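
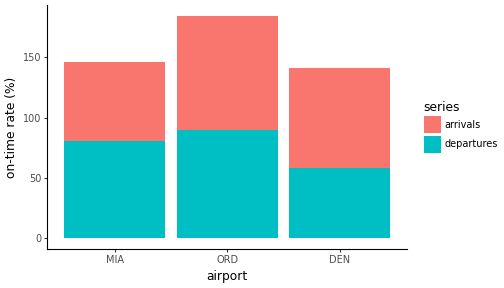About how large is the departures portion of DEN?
≈ 60

departures top ≈ 60, bottom ≈ 0; segment ≈ 60.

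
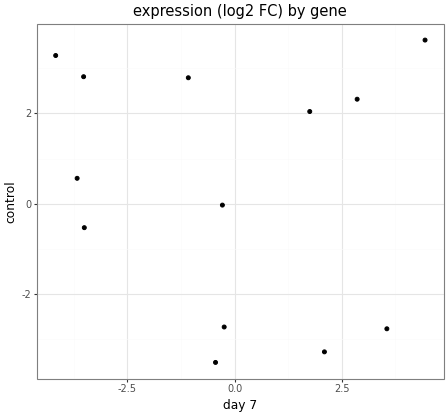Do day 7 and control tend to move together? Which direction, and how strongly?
Points are roughly uncorrelated; weak (|r| ≈ 0.1).

no clear correlation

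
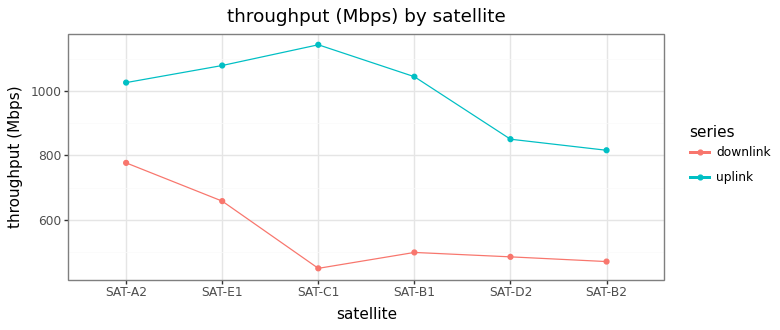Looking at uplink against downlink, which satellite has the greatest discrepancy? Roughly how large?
SAT-C1: uplink ≈ 1100, downlink ≈ 400 → gap ≈ 700. Next-largest (SAT-B1) is only ≈ 500.

SAT-C1, ≈ 700 Mbps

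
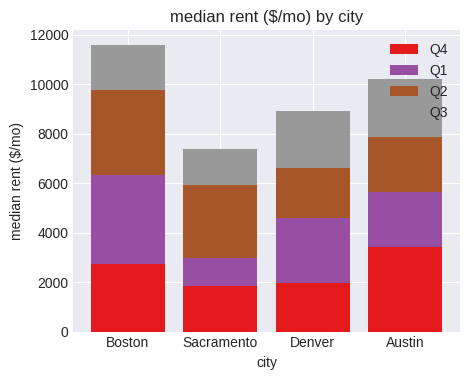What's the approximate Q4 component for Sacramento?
≈ 2000

Q4 top ≈ 2000, bottom ≈ 0; segment ≈ 2000.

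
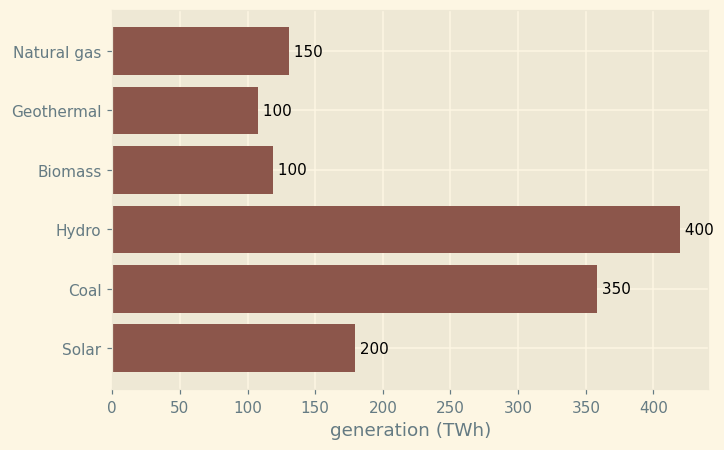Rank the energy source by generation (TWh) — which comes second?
Top 3: Hydro ≈ 400, Coal ≈ 350, Solar ≈ 200.

Coal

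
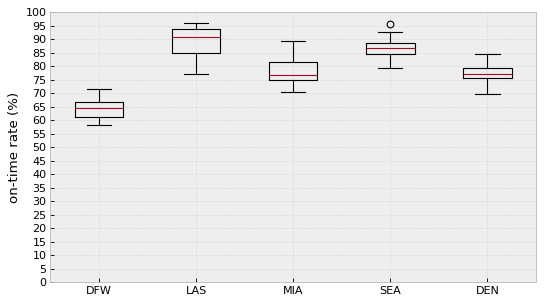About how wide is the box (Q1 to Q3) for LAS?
≈ 10

Q3 ≈ 95, Q1 ≈ 85; IQR ≈ 10.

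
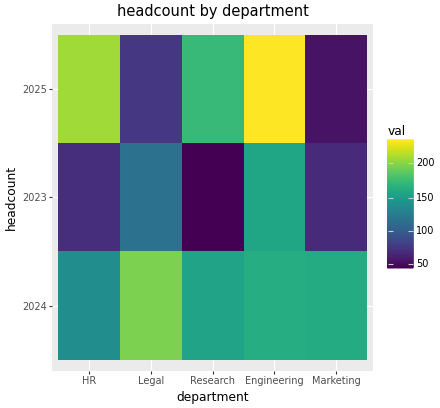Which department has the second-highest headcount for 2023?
Legal

Top 3 for 2023: Engineering ≈ 160, Legal ≈ 120, HR ≈ 80.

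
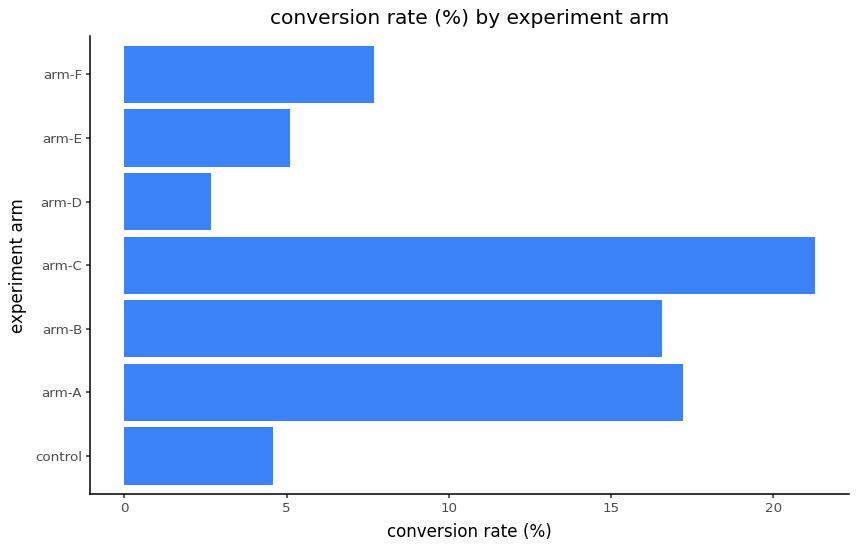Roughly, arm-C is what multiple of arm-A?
arm-C ≈ 22, arm-A ≈ 18; 22/18 ≈ 1.22.

≈ 1.22×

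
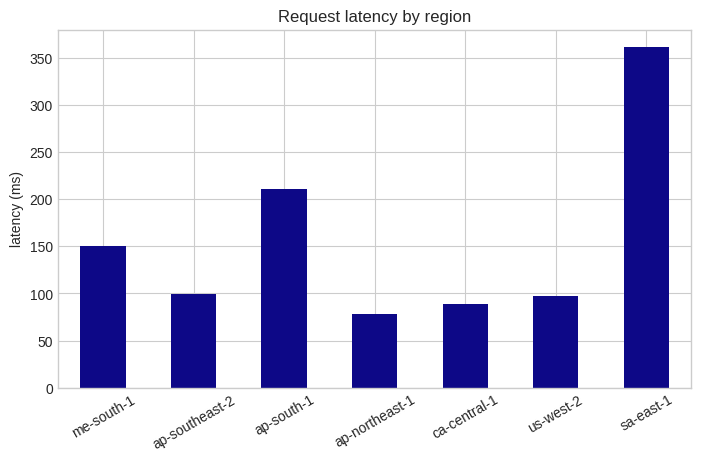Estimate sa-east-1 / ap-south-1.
≈ 1.75×

sa-east-1 ≈ 350, ap-south-1 ≈ 200; 350/200 ≈ 1.75.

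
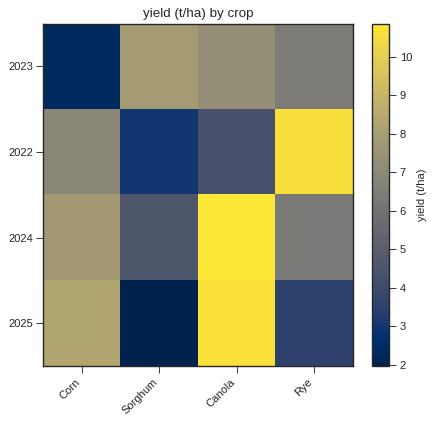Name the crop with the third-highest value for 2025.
Top 4 for 2025: Canola ≈ 11, Corn ≈ 8, Rye ≈ 4, Sorghum ≈ 2.

Rye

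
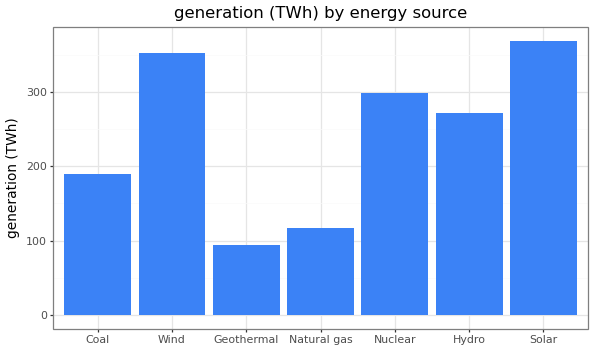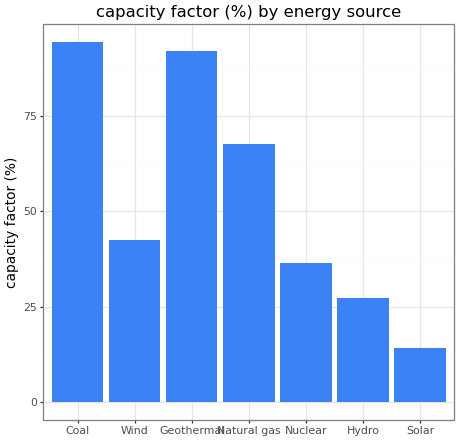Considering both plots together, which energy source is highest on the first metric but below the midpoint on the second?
Solar

Chart 2 median capacity factor (%) ≈ 40; below-median energy sources: Nuclear, Hydro, Solar. Among those, Solar has the highest generation (TWh) (≈ 350).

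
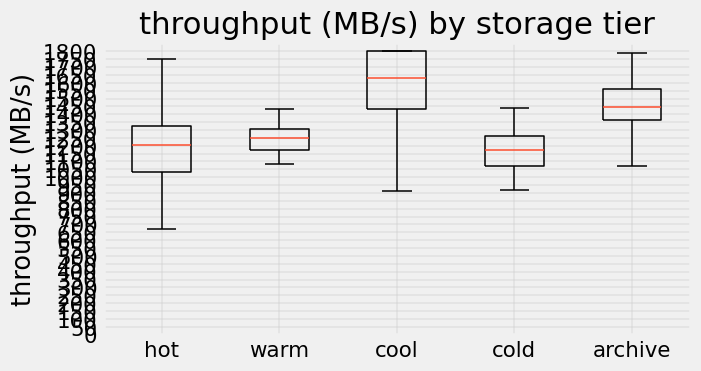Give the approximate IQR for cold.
Q3 ≈ 1250, Q1 ≈ 1050; IQR ≈ 200.

≈ 200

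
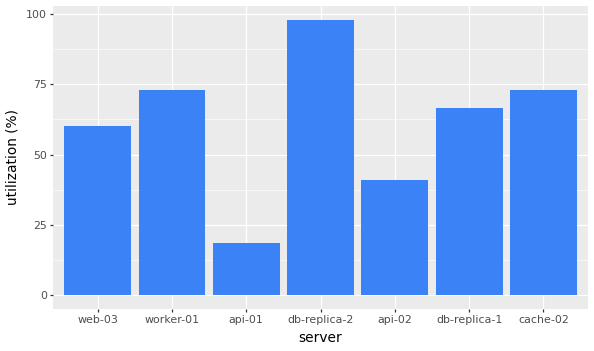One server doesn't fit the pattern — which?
api-01 ≈ 20; the rest sit between ≈ 40 and ≈ 100.

api-01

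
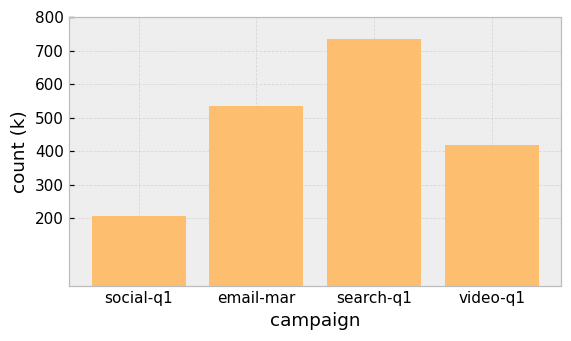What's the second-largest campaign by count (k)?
Top 3: search-q1 ≈ 700, email-mar ≈ 500, video-q1 ≈ 400.

email-mar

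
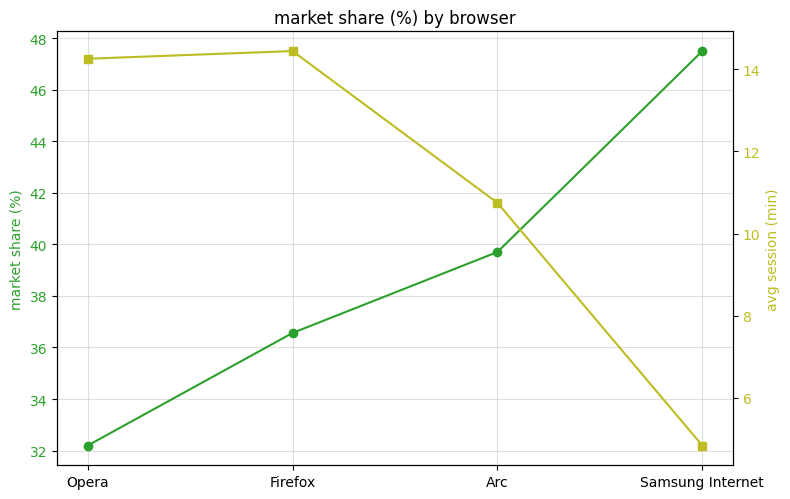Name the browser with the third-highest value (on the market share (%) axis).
Firefox

Top 4 (on the market share (%) axis): Samsung Internet ≈ 48, Arc ≈ 40, Firefox ≈ 36, Opera ≈ 32.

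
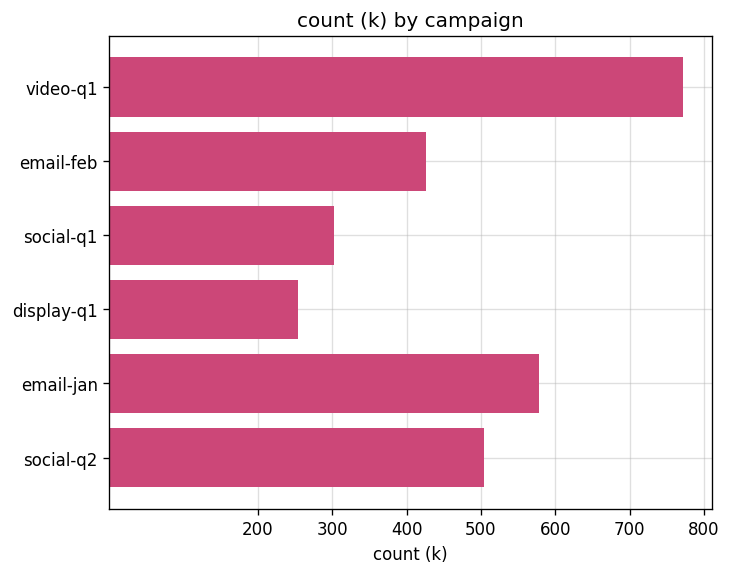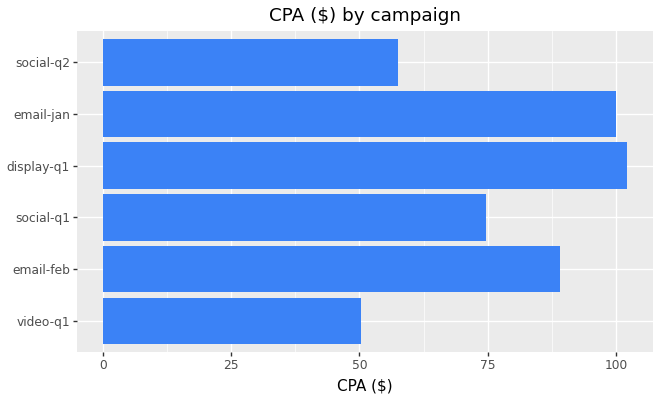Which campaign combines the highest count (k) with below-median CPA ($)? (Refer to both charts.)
Chart 2 median CPA ($) ≈ 80; below-median campaigns: video-q1, social-q1, social-q2. Among those, video-q1 has the highest count (k) (≈ 800).

video-q1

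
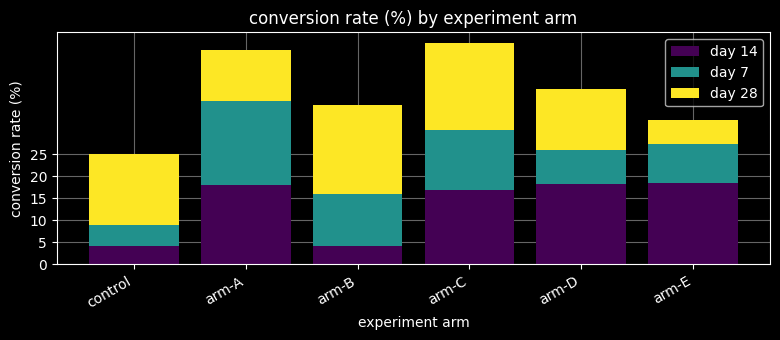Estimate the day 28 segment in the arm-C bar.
day 28 top ≈ 50, bottom ≈ 30; segment ≈ 20.

≈ 20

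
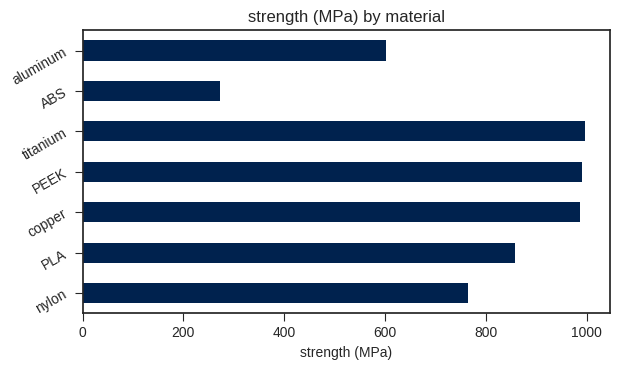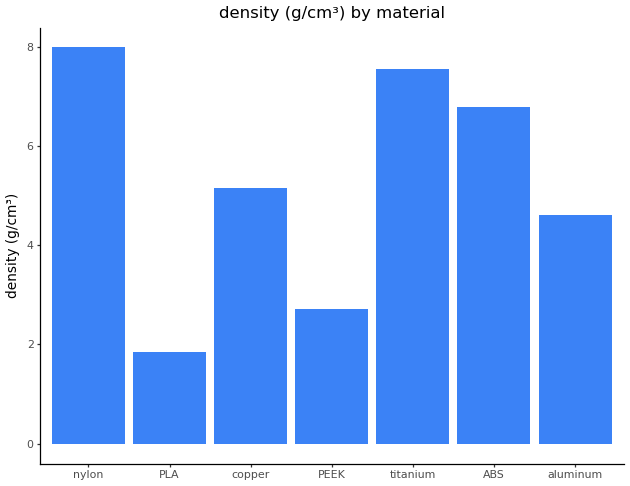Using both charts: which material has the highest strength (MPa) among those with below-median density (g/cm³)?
Chart 2 median density (g/cm³) ≈ 5; below-median materials: PLA, PEEK, aluminum. Among those, PEEK has the highest strength (MPa) (≈ 1000).

PEEK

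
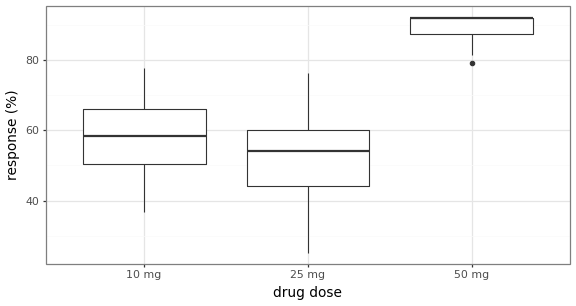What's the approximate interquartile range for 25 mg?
Q3 ≈ 60, Q1 ≈ 45; IQR ≈ 15.

≈ 15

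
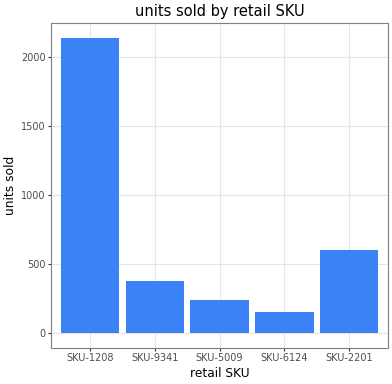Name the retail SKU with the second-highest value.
Top 3: SKU-1208 ≈ 2200, SKU-2201 ≈ 600, SKU-9341 ≈ 400.

SKU-2201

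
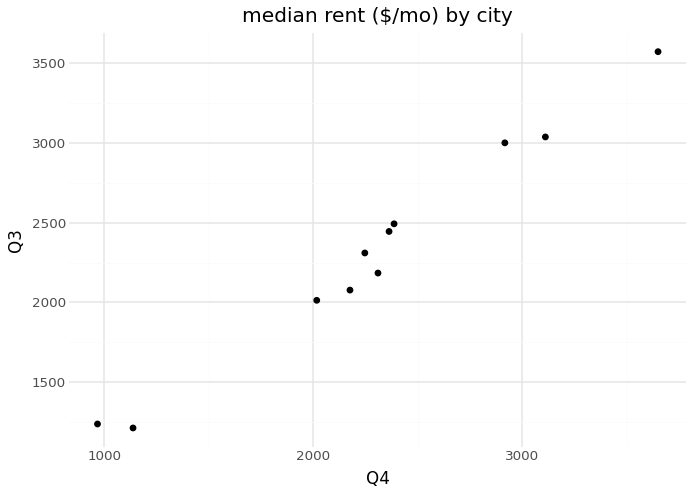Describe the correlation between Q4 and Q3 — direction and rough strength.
positive, strong

Points are positively correlated; strong (|r| ≈ 1.0).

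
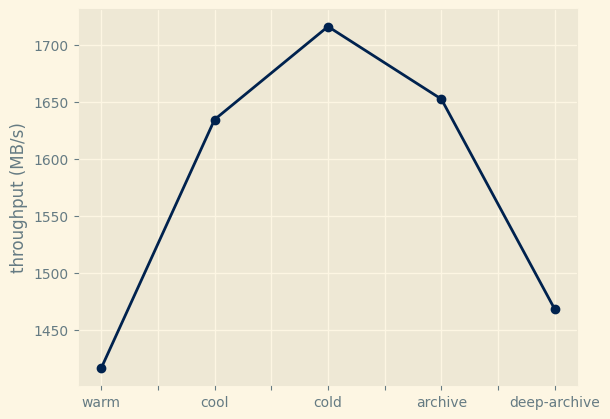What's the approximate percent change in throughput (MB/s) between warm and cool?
warm ≈ 1425, cool ≈ 1625; (1625 − 1425) / 1425 ≈ +14%.

≈ +14%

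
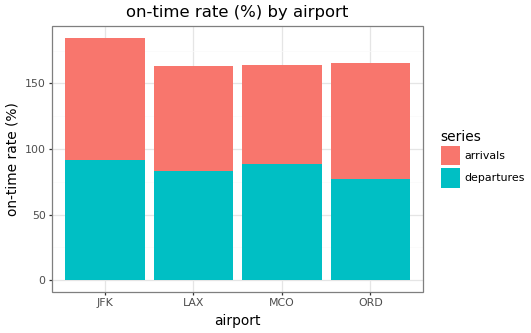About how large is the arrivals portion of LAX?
≈ 80

arrivals top ≈ 160, bottom ≈ 80; segment ≈ 80.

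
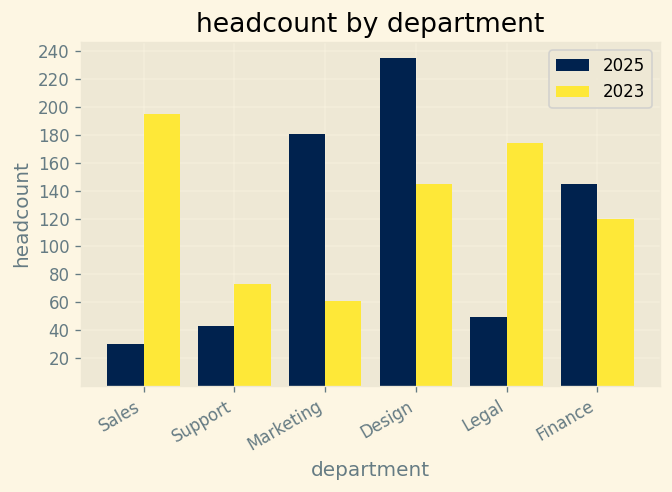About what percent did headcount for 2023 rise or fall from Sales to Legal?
≈ -10%

Sales ≈ 200, Legal ≈ 180; (180 − 200) / 200 ≈ -10%.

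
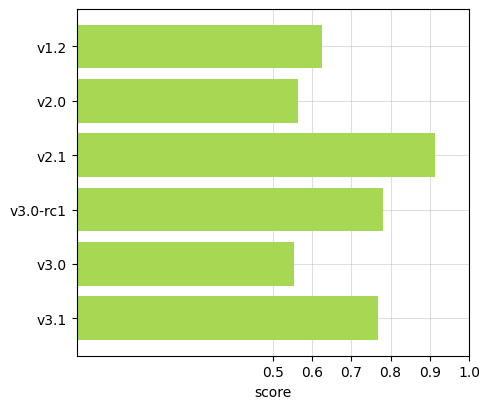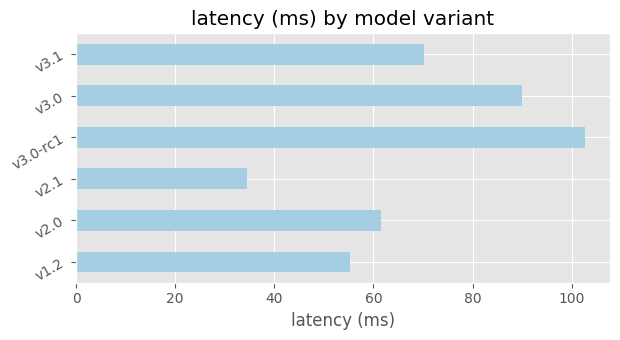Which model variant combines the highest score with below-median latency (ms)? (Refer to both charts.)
Chart 2 median latency (ms) ≈ 70; below-median model variants: v1.2, v2.0, v2.1. Among those, v2.1 has the highest score (≈ 0.9).

v2.1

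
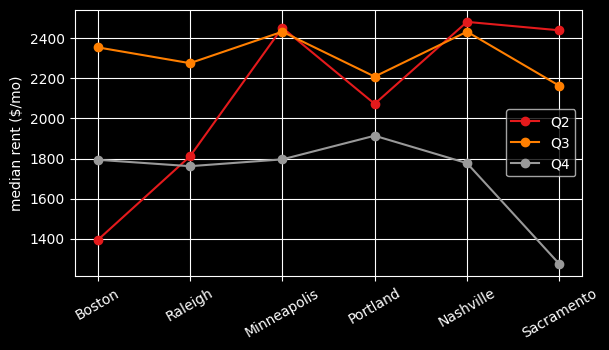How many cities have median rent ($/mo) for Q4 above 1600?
5

Above 1600: Boston, Raleigh, Minneapolis, Portland, Nashville.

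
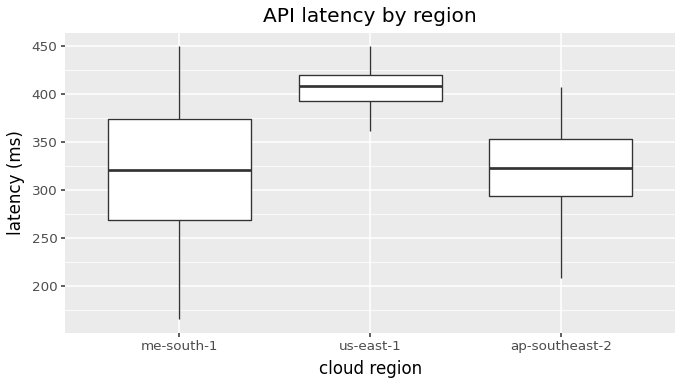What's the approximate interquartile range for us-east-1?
≈ 30

Q3 ≈ 420, Q1 ≈ 390; IQR ≈ 30.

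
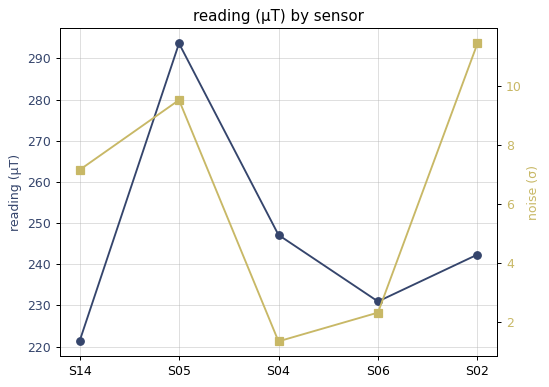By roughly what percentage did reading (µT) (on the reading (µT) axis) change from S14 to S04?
≈ +13.6%

S14 ≈ 220, S04 ≈ 250; (250 − 220) / 220 ≈ +13.6%.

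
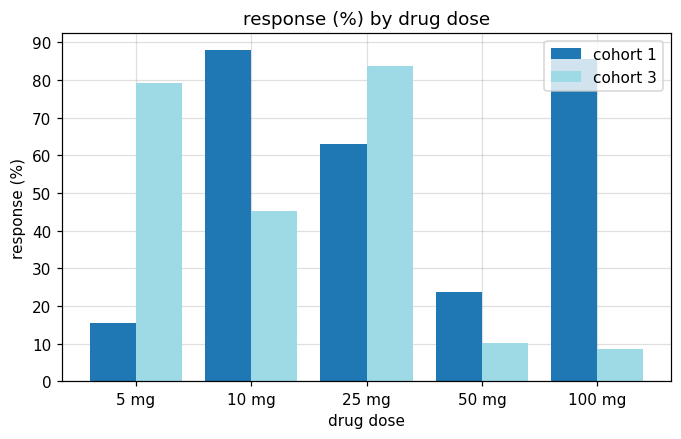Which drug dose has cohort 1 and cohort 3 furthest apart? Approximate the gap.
100 mg, ≈ 80 %

100 mg: cohort 1 ≈ 90, cohort 3 ≈ 10 → gap ≈ 80. Next-largest (5 mg) is only ≈ 60.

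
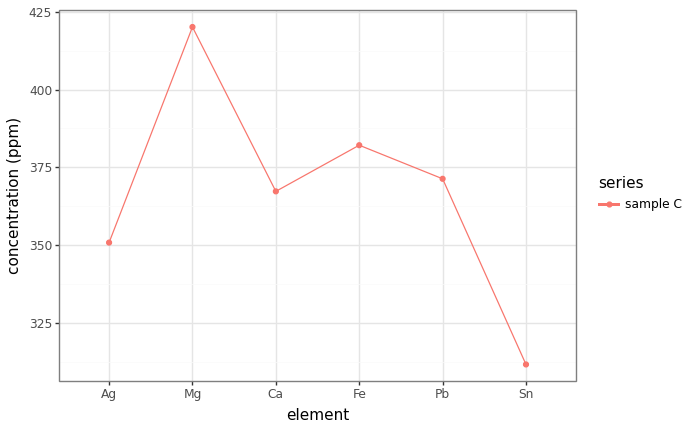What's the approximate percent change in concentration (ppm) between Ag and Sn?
Ag ≈ 350, Sn ≈ 310; (310 − 350) / 350 ≈ -11.4%.

≈ -11.4%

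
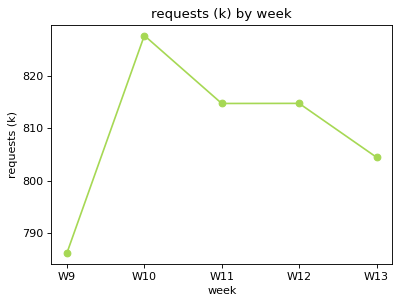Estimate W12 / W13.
≈ 1.01×

W12 ≈ 815, W13 ≈ 805; 815/805 ≈ 1.01.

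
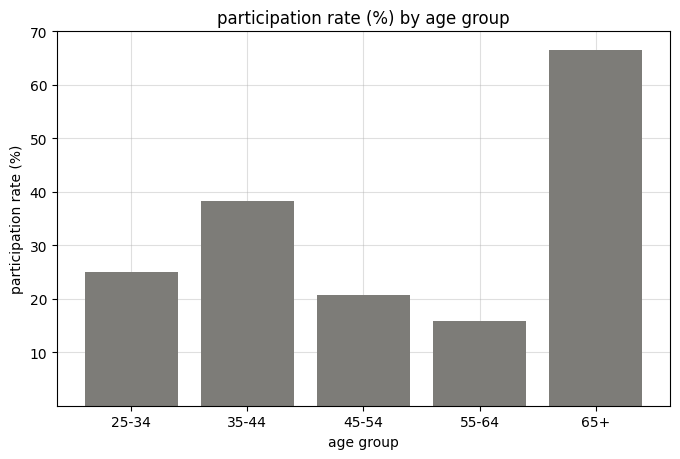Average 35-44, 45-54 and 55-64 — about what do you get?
(40 + 20 + 20) / 3 ≈ 27.

≈ 27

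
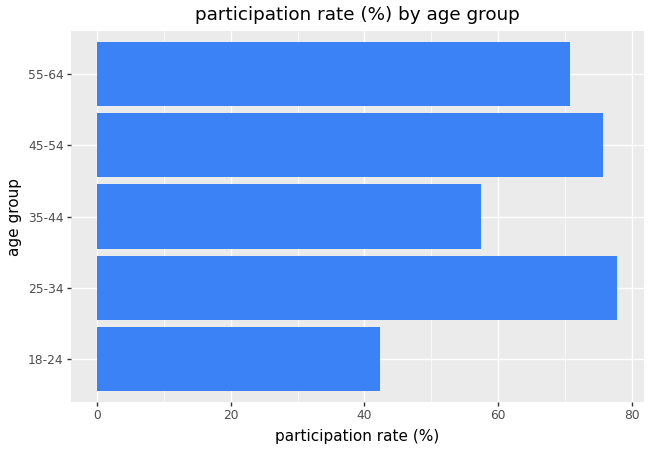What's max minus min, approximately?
Max 25-34 ≈ 80, min 18-24 ≈ 40; range ≈ 40.

≈ 40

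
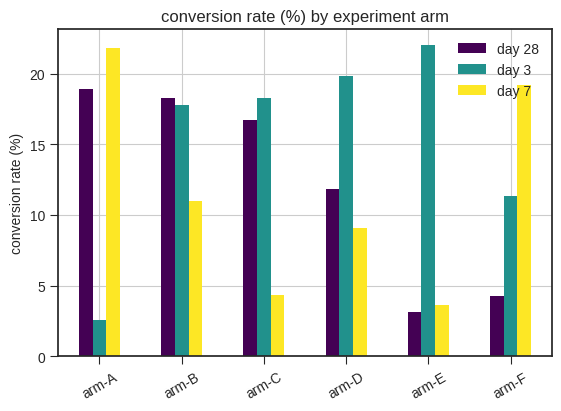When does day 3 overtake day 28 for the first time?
arm-B: day 3 ≈ 18 vs day 28 ≈ 18 (not yet); arm-C: day 3 ≈ 18 vs day 28 ≈ 16 (first crossover).

arm-C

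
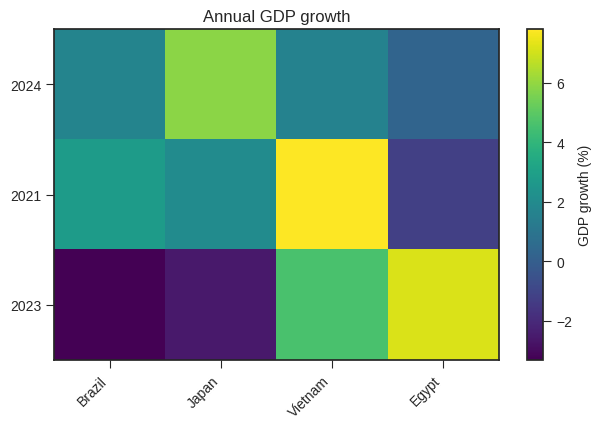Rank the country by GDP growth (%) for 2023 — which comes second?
Top 3 for 2023: Egypt ≈ 7, Vietnam ≈ 5, Japan ≈ -3.

Vietnam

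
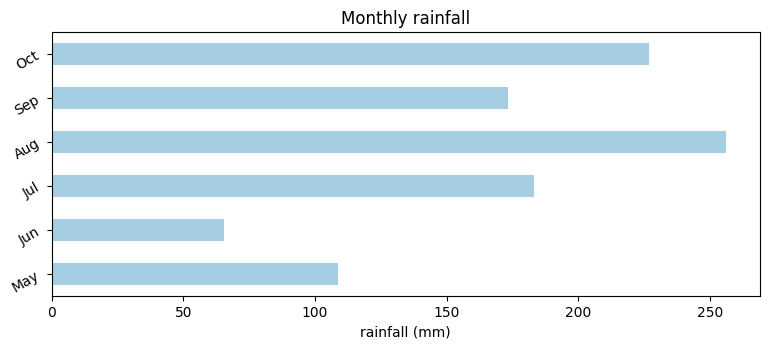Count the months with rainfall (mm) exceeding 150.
4

Above 150: Jul, Aug, Sep, Oct.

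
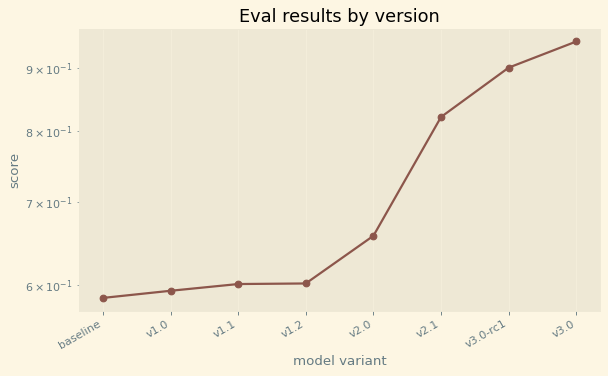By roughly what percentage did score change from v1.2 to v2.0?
≈ +8.3%

v1.2 ≈ 0.60, v2.0 ≈ 0.65; (0.65 − 0.60) / 0.60 ≈ +8.3%.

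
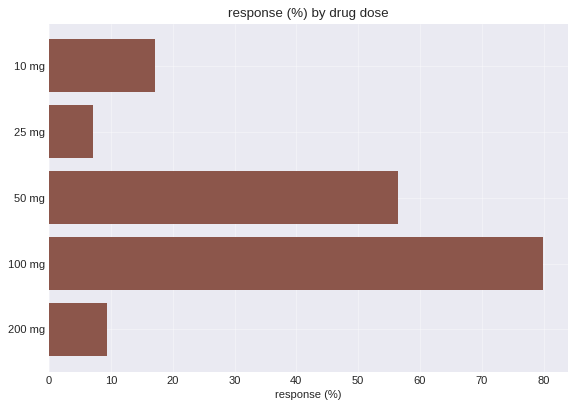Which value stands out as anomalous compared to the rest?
100 mg ≈ 80; the rest sit between ≈ 10 and ≈ 60.

100 mg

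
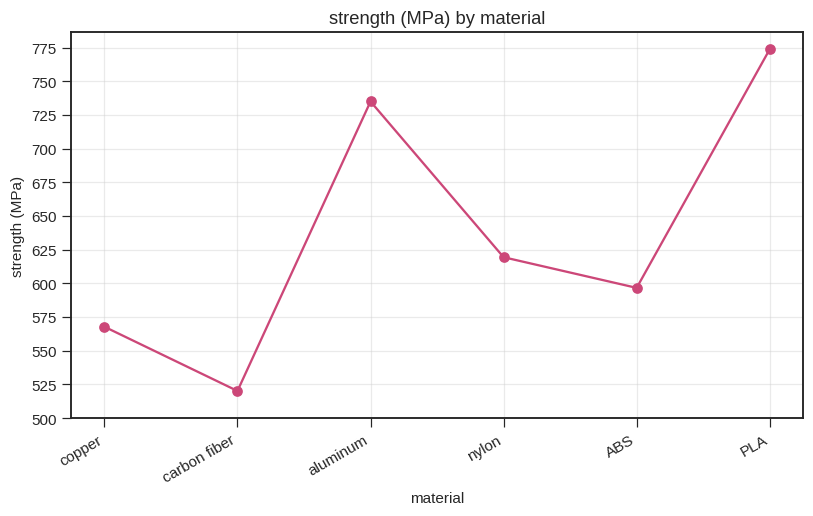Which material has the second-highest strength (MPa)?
Top 3: PLA ≈ 775, aluminum ≈ 725, nylon ≈ 625.

aluminum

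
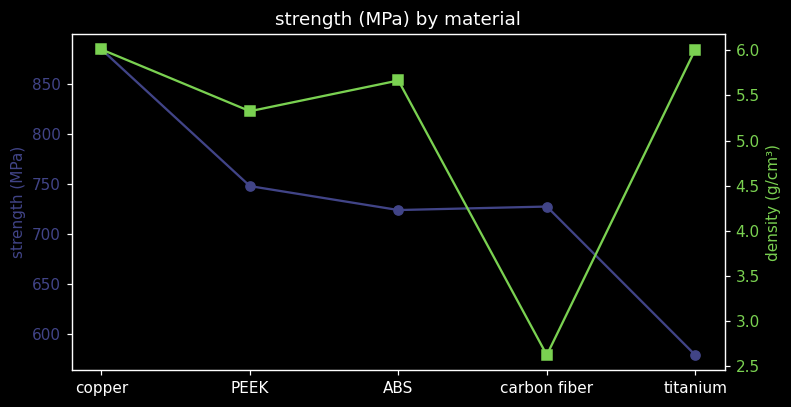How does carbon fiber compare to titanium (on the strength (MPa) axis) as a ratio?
carbon fiber ≈ 750, titanium ≈ 600; 750/600 ≈ 1.25.

≈ 1.25×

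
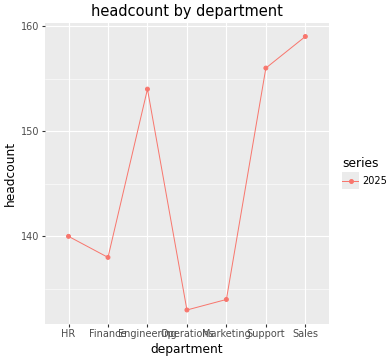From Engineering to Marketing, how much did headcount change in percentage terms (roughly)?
≈ -12.9%

Engineering ≈ 155, Marketing ≈ 135; (135 − 155) / 155 ≈ -12.9%.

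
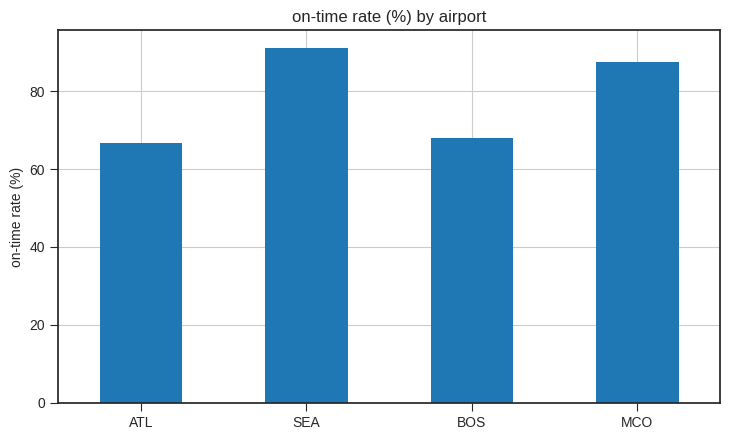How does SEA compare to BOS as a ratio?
SEA ≈ 90, BOS ≈ 70; 90/70 ≈ 1.29.

≈ 1.29×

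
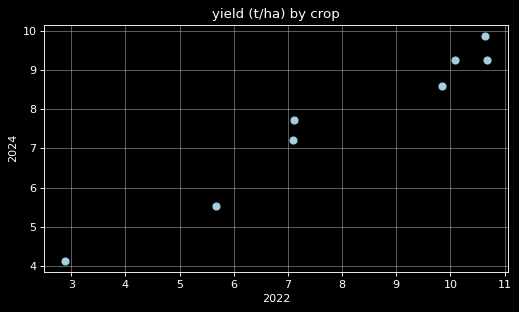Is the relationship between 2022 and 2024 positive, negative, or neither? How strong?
positive, strong

Points are positively correlated; strong (|r| ≈ 1.0).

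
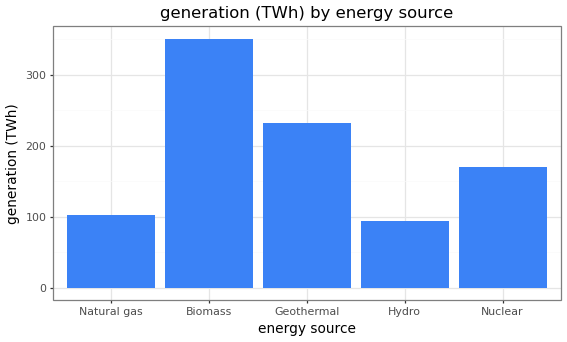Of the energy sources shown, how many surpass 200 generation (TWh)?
2

Above 200: Biomass, Geothermal.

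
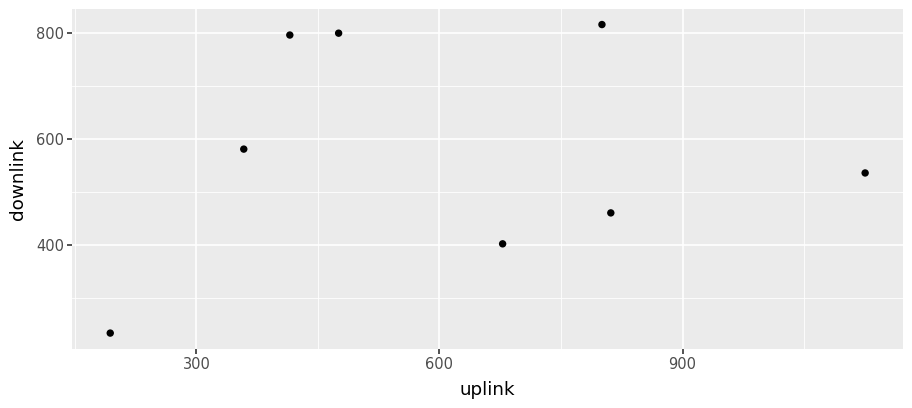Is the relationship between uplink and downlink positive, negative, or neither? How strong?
Points are roughly uncorrelated; weak (|r| ≈ 0.1).

no clear correlation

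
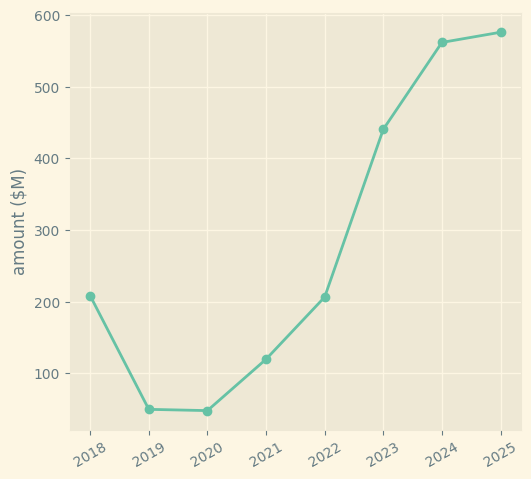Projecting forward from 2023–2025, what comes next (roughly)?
Last three: 450, 550, 600 → slope ≈ 75/step → next ≈ 675.

≈ 675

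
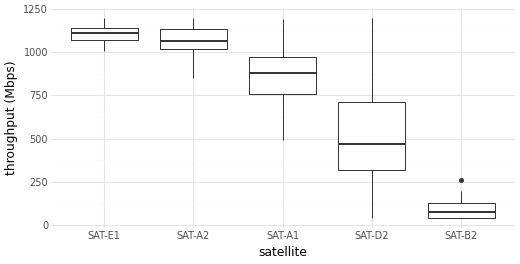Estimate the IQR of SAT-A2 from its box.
Q3 ≈ 1100, Q1 ≈ 1000; IQR ≈ 100.

≈ 100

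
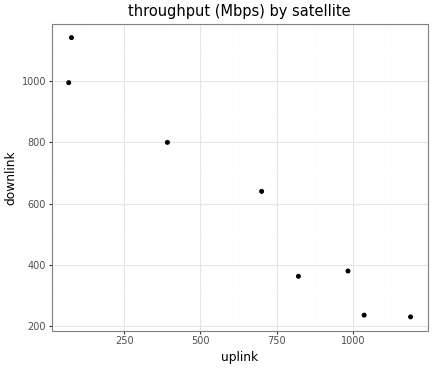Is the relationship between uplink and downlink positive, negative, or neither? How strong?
negative, strong

Points are negatively correlated; strong (|r| ≈ 1.0).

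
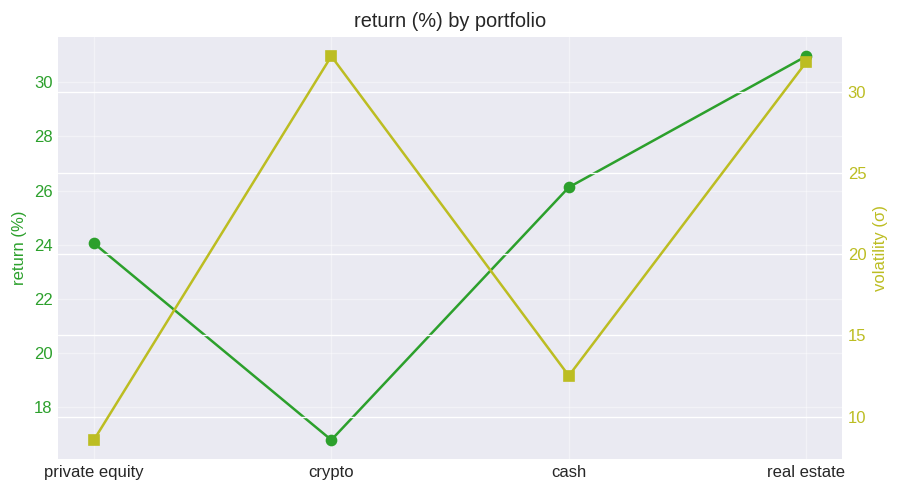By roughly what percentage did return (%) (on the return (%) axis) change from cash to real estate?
cash ≈ 26, real estate ≈ 30; (30 − 26) / 26 ≈ +15.4%.

≈ +15.4%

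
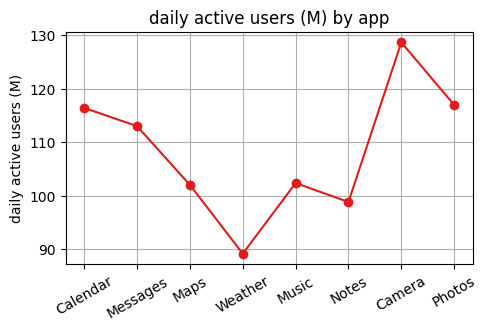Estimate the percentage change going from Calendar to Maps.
≈ -13%

Calendar ≈ 115, Maps ≈ 100; (100 − 115) / 115 ≈ -13%.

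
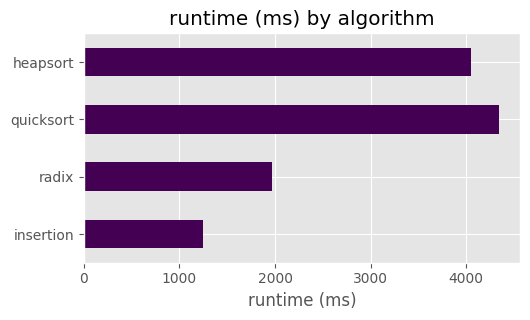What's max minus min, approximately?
Max quicksort ≈ 4500, min insertion ≈ 1500; range ≈ 3000.

≈ 3000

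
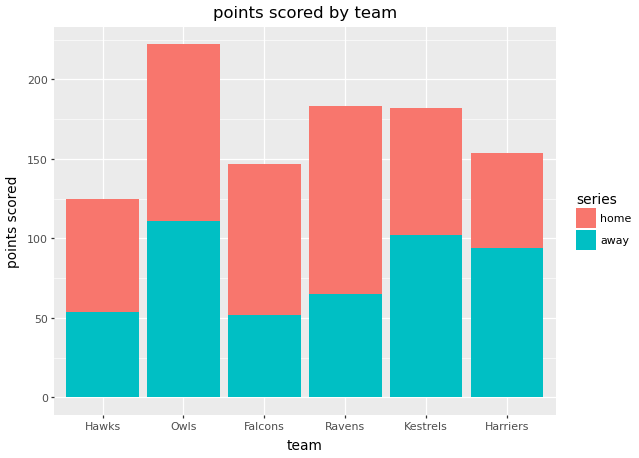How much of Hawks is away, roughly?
away top ≈ 60, bottom ≈ 0; segment ≈ 60.

≈ 60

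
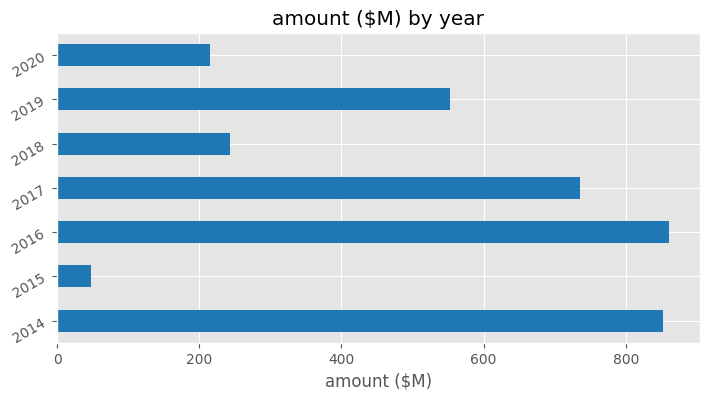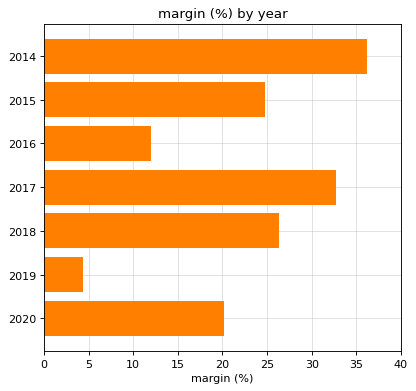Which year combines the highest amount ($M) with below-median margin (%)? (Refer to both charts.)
2016

Chart 2 median margin (%) ≈ 25; below-median years: 2016, 2019, 2020. Among those, 2016 has the highest amount ($M) (≈ 900).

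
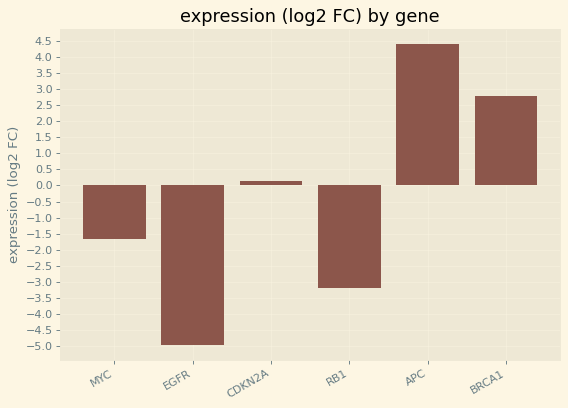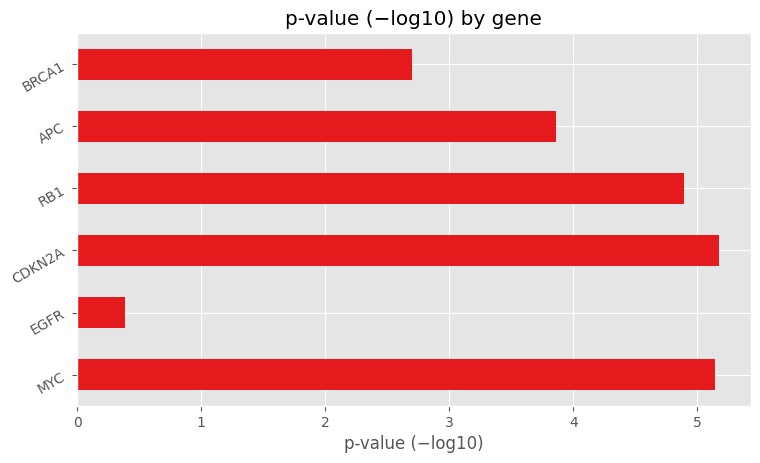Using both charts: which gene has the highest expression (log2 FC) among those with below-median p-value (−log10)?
APC

Chart 2 median p-value (−log10) ≈ 4.5; below-median genes: EGFR, APC, BRCA1. Among those, APC has the highest expression (log2 FC) (≈ 4.5).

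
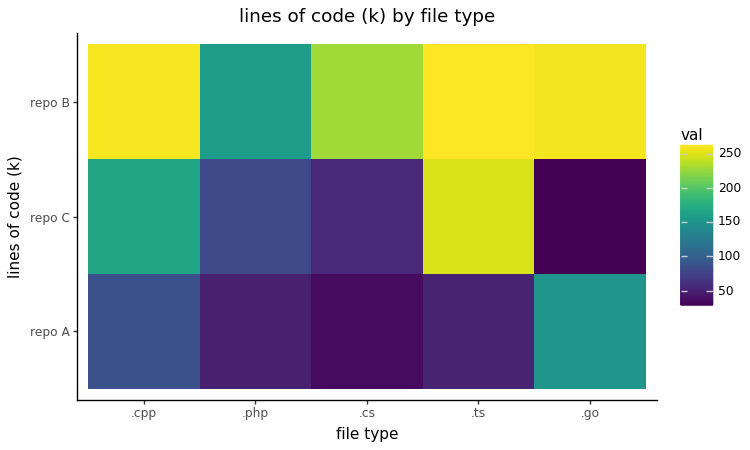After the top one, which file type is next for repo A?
.cpp

Top 3 for repo A: .go ≈ 140, .cpp ≈ 80, .ts ≈ 60.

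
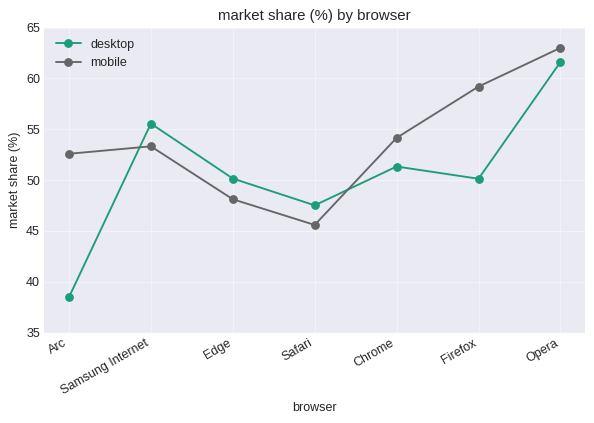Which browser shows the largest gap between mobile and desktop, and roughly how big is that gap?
Arc, ≈ 15 %

Arc: mobile ≈ 55, desktop ≈ 40 → gap ≈ 15. Next-largest (Firefox) is only ≈ 10.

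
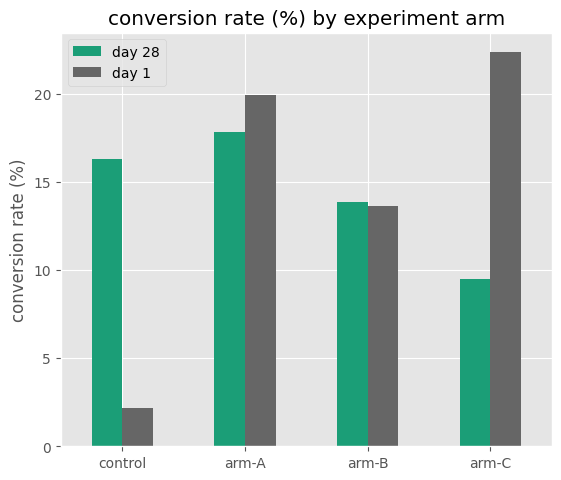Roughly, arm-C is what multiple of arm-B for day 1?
≈ 1.57×

arm-C ≈ 22, arm-B ≈ 14; 22/14 ≈ 1.57.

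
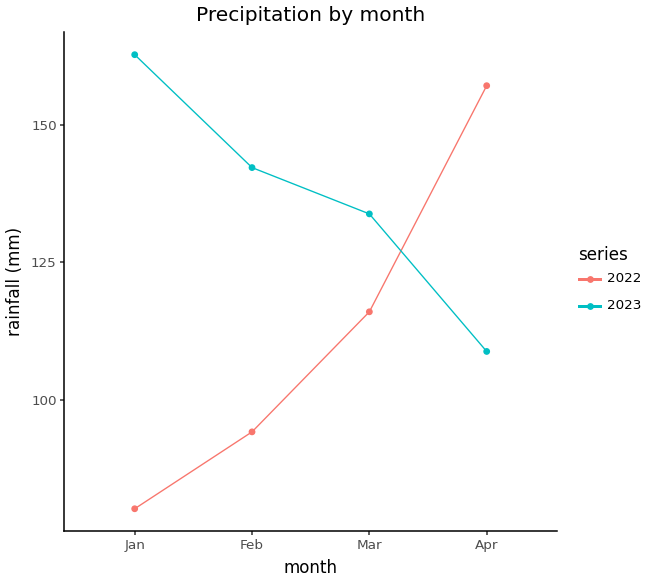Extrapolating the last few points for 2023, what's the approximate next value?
Last three: 140, 130, 110 → slope ≈ -15/step → next ≈ 95.

≈ 95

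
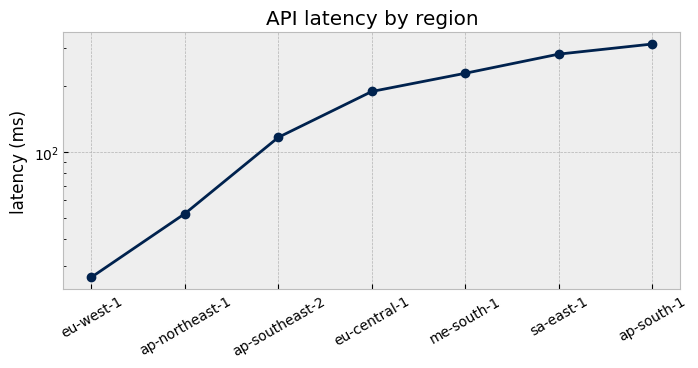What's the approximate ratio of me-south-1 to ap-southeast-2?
me-south-1 ≈ 225, ap-southeast-2 ≈ 125; 225/125 ≈ 1.8.

≈ 1.8×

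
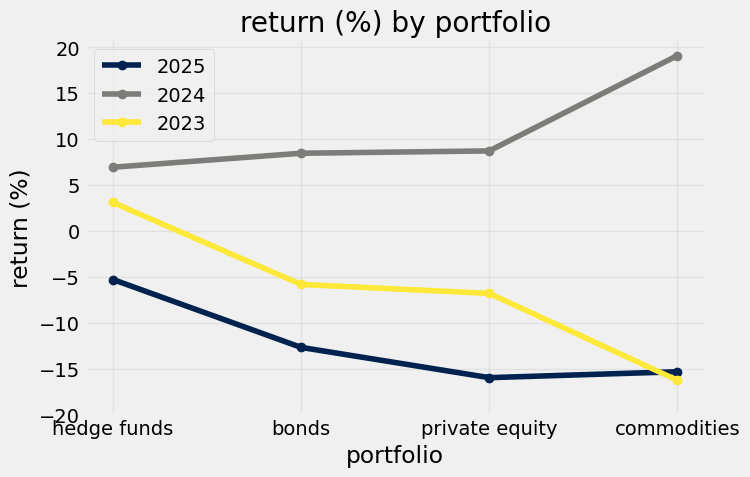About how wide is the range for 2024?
Max commodities ≈ 20, min hedge funds ≈ 5; range ≈ 15.

≈ 15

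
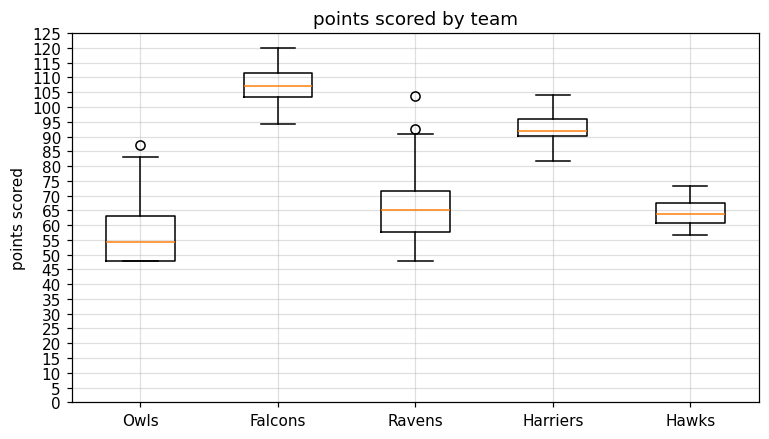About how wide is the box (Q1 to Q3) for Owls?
≈ 15

Q3 ≈ 65, Q1 ≈ 50; IQR ≈ 15.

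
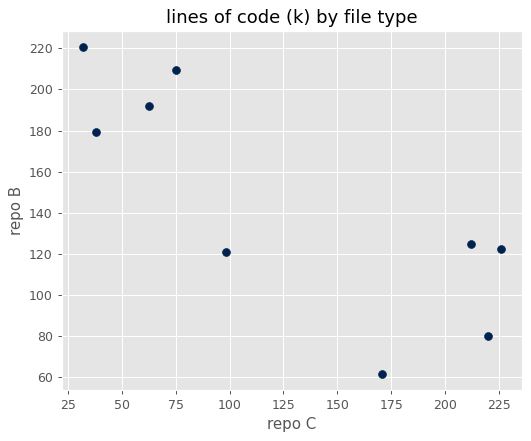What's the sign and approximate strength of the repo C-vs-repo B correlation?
Points are negatively correlated; strong (|r| ≈ 0.8).

negative, strong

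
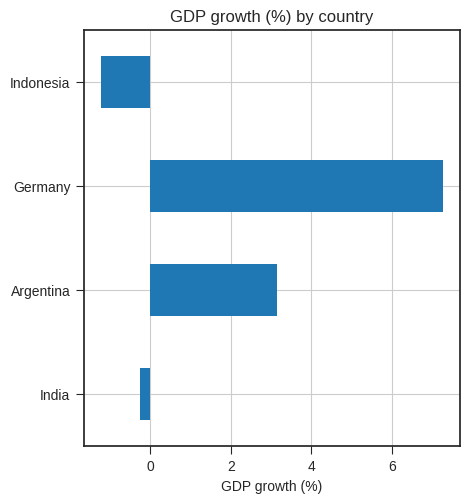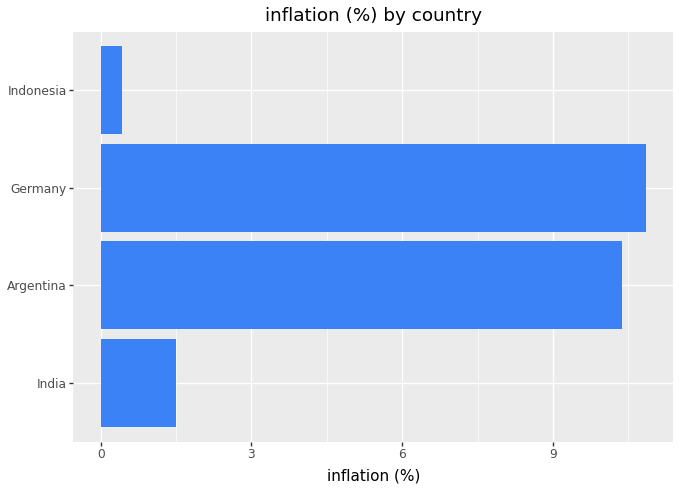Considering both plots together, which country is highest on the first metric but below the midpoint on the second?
Chart 2 median inflation (%) ≈ 6; below-median countries: India, Indonesia. Among those, India has the highest GDP growth (%) (≈ 0).

India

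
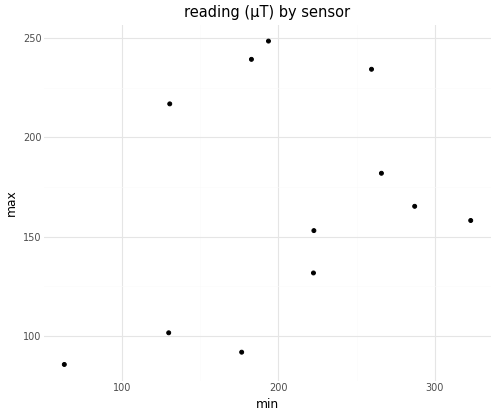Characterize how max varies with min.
positive, weak

Points are positively correlated; weak (|r| ≈ 0.3).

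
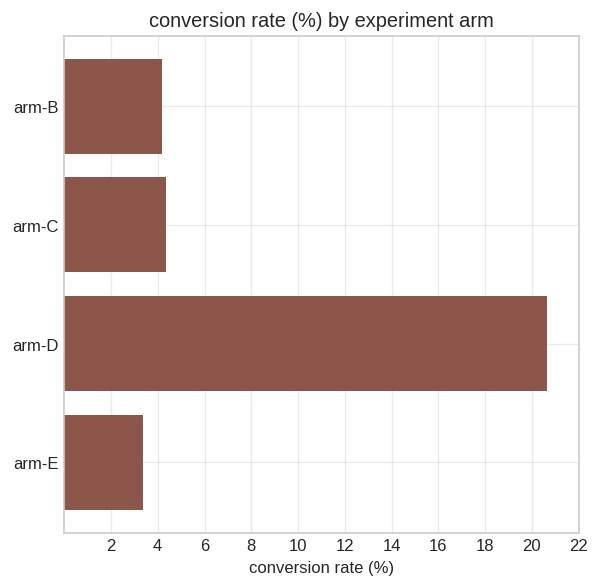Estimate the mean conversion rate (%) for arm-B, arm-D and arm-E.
≈ 9

(4 + 20 + 4) / 3 ≈ 9.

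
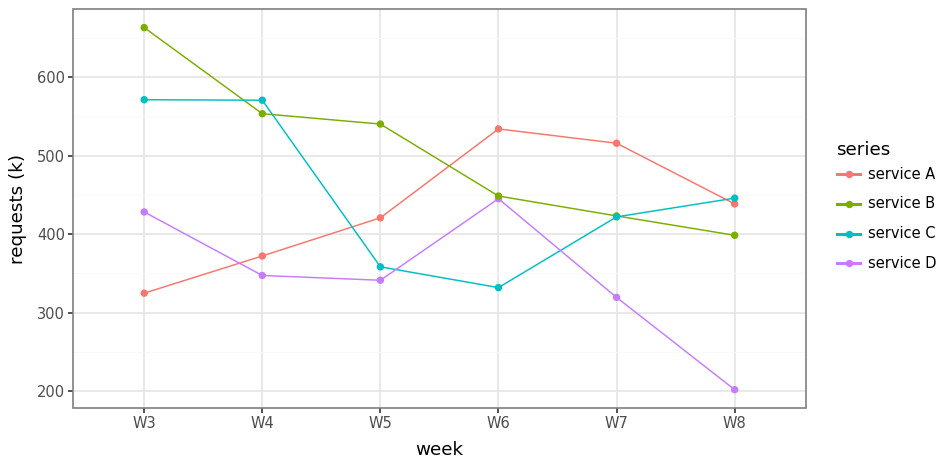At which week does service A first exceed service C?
W5

W4: service A ≈ 350 vs service C ≈ 550 (not yet); W5: service A ≈ 400 vs service C ≈ 350 (first crossover).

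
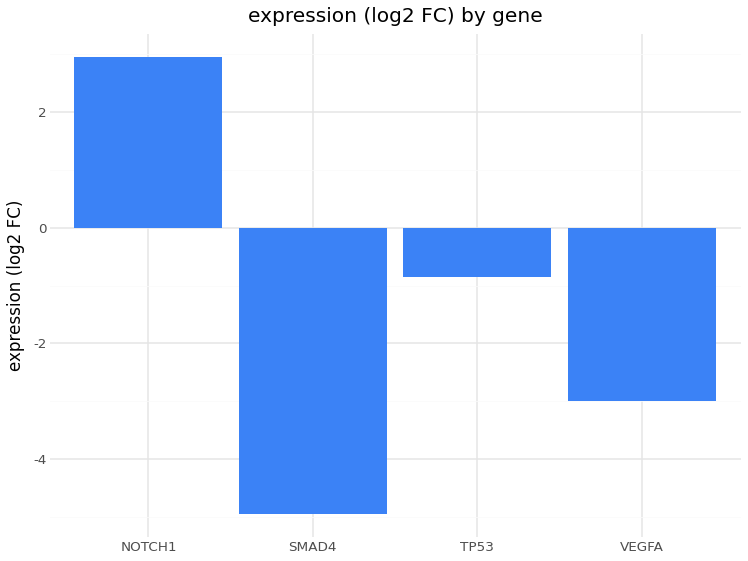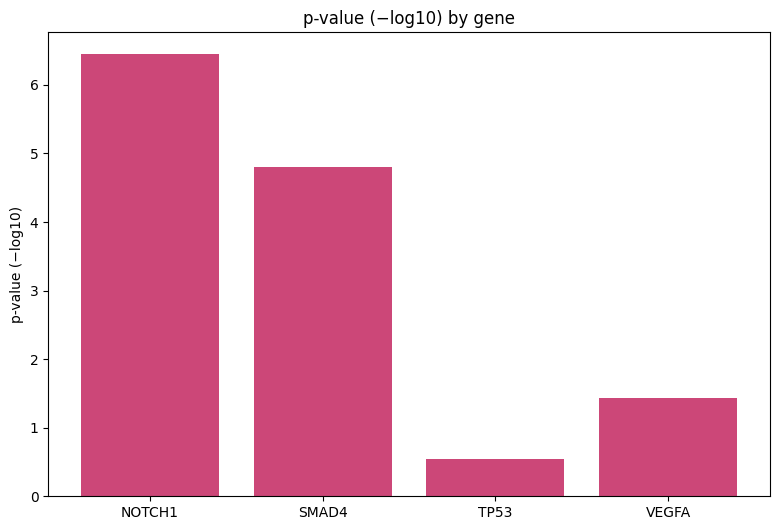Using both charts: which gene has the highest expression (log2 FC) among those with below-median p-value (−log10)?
Chart 2 median p-value (−log10) ≈ 3; below-median genes: TP53, VEGFA. Among those, TP53 has the highest expression (log2 FC) (≈ -1).

TP53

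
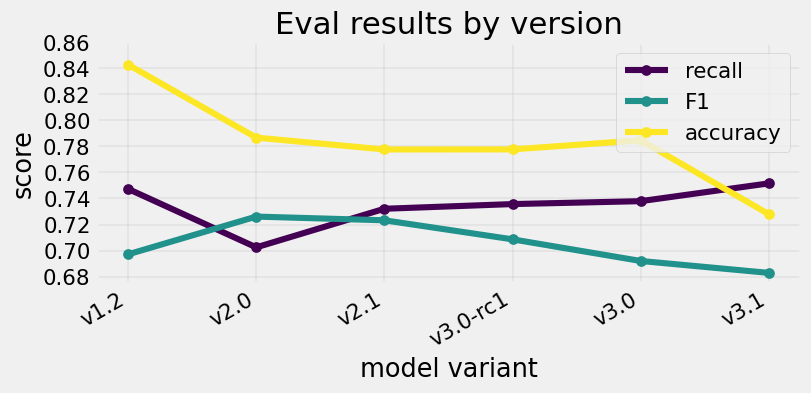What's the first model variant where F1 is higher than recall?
v1.2: F1 ≈ 0.70 vs recall ≈ 0.74 (not yet); v2.0: F1 ≈ 0.72 vs recall ≈ 0.70 (first crossover).

v2.0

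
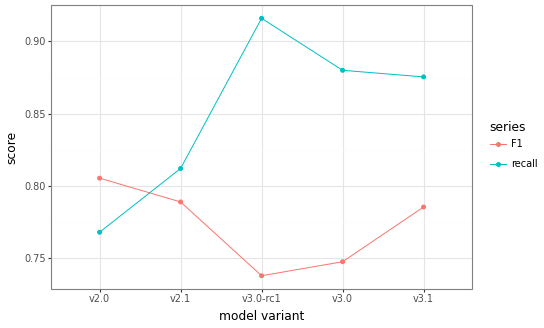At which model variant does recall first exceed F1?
v2.1

v2.0: recall ≈ 0.76 vs F1 ≈ 0.80 (not yet); v2.1: recall ≈ 0.82 vs F1 ≈ 0.78 (first crossover).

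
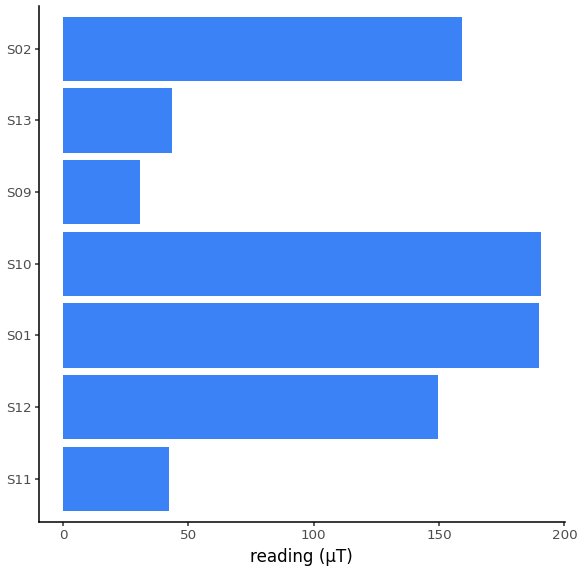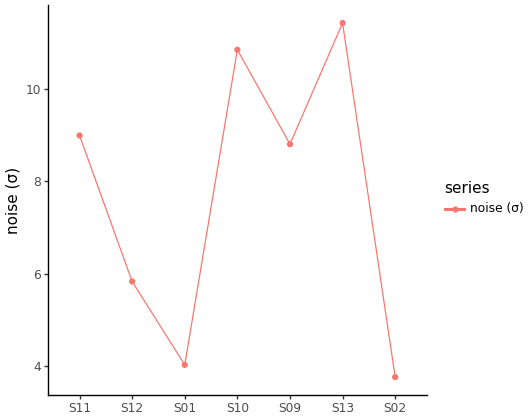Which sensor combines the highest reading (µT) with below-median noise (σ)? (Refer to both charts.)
S01

Chart 2 median noise (σ) ≈ 8; below-median sensors: S12, S01, S02. Among those, S01 has the highest reading (µT) (≈ 200).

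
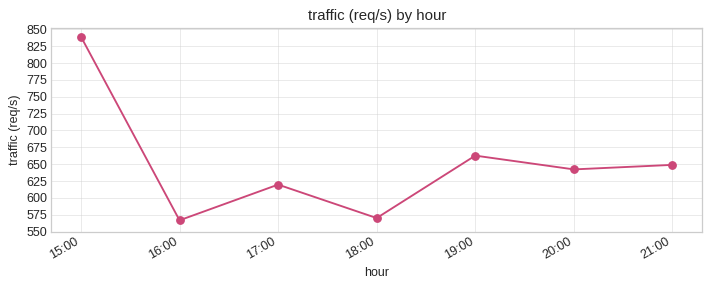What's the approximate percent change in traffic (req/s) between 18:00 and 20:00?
18:00 ≈ 575, 20:00 ≈ 650; (650 − 575) / 575 ≈ +13%.

≈ +13%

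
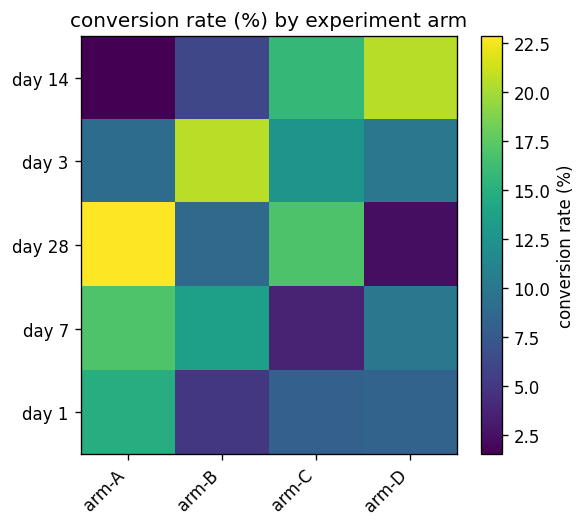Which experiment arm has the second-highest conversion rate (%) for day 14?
arm-C

Top 3 for day 14: arm-D ≈ 20, arm-C ≈ 16, arm-B ≈ 6.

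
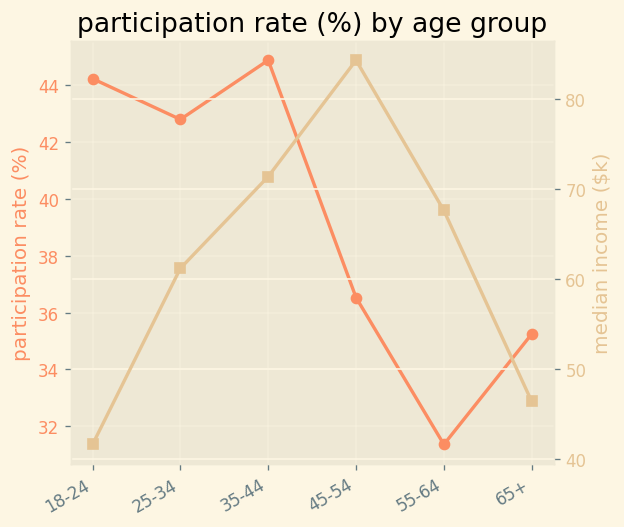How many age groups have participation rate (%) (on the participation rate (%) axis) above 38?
Above 38: 18-24, 25-34, 35-44.

3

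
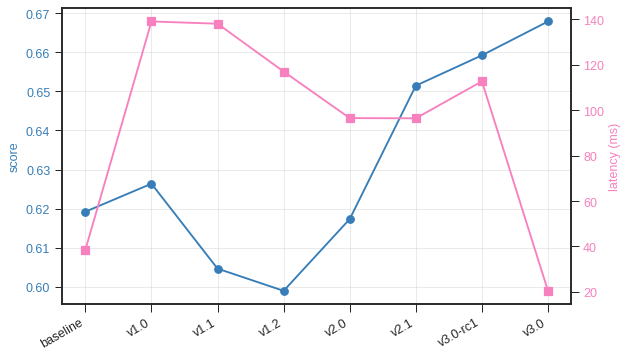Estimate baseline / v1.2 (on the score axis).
baseline ≈ 0.62, v1.2 ≈ 0.60; 0.62/0.60 ≈ 1.03.

≈ 1.03×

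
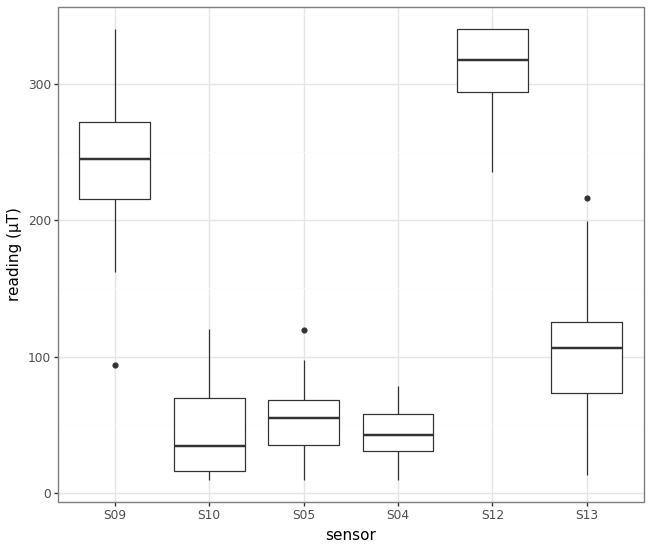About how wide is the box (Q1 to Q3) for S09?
≈ 50

Q3 ≈ 275, Q1 ≈ 225; IQR ≈ 50.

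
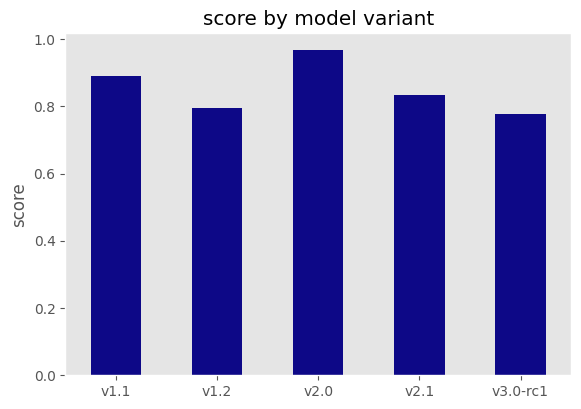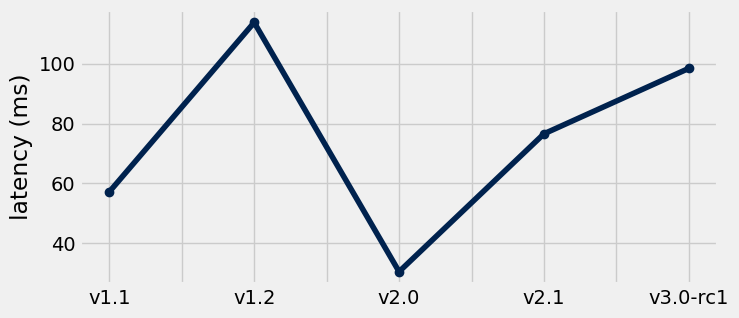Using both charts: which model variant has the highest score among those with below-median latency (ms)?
Chart 2 median latency (ms) ≈ 80; below-median model variants: v1.1, v2.0. Among those, v2.0 has the highest score (≈ 1).

v2.0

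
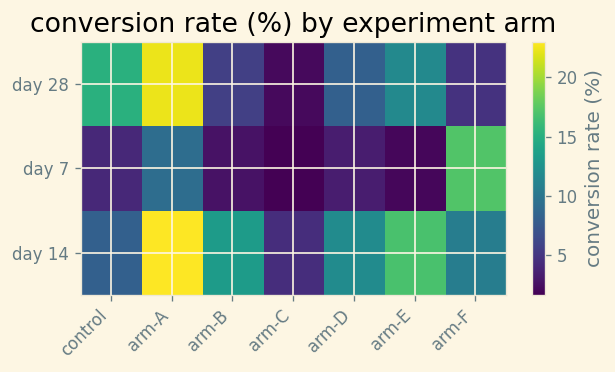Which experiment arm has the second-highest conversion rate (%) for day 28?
control

Top 3 for day 28: arm-A ≈ 22, control ≈ 16, arm-E ≈ 12.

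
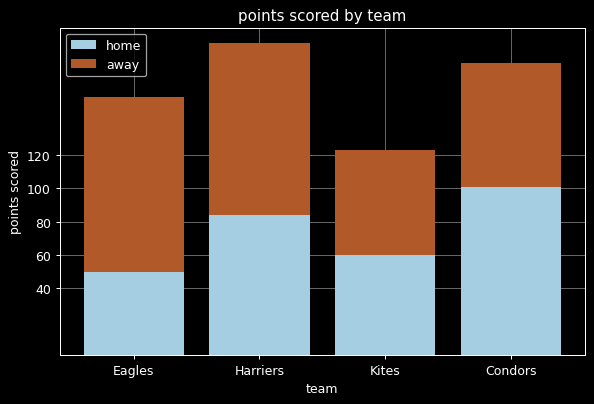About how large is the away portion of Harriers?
away top ≈ 180, bottom ≈ 80; segment ≈ 100.

≈ 100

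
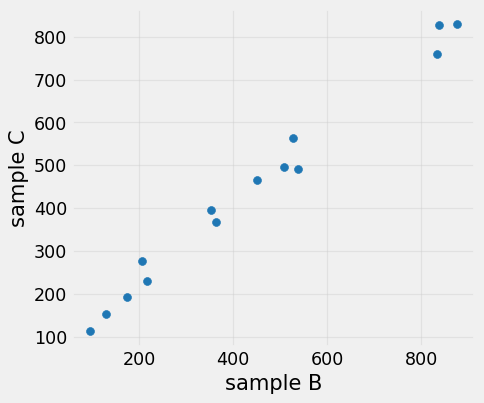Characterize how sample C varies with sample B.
Points are positively correlated; strong (|r| ≈ 1.0).

positive, strong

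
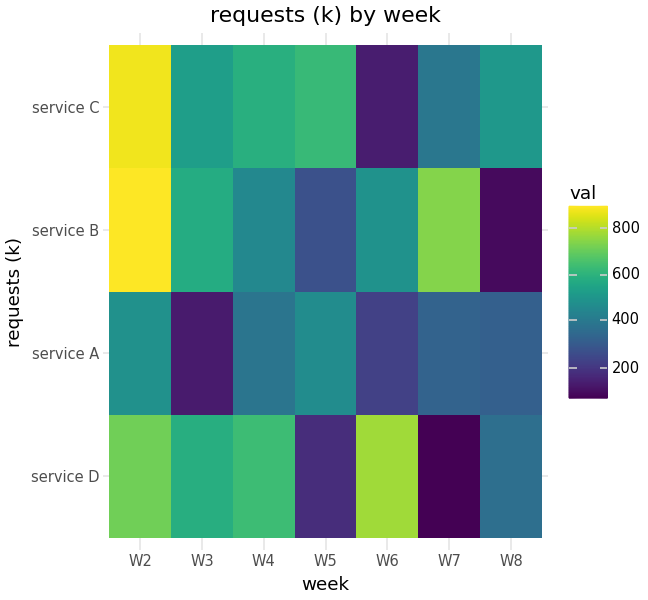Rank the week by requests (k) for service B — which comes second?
Top 3 for service B: W2 ≈ 900, W7 ≈ 700, W3 ≈ 600.

W7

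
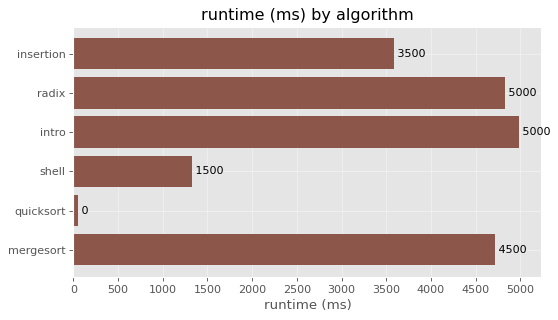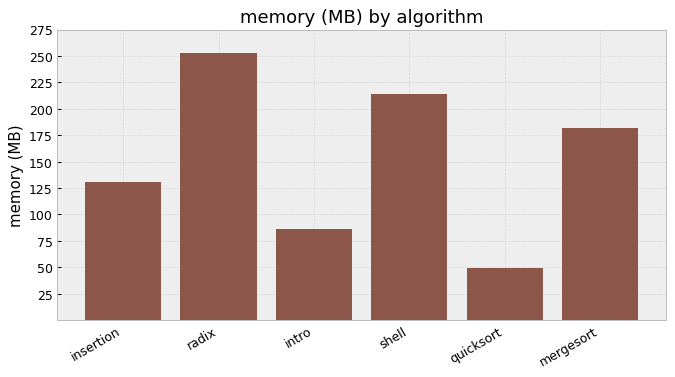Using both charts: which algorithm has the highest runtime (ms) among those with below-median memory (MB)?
Chart 2 median memory (MB) ≈ 150; below-median algorithms: insertion, intro, quicksort. Among those, intro has the highest runtime (ms) (≈ 5000).

intro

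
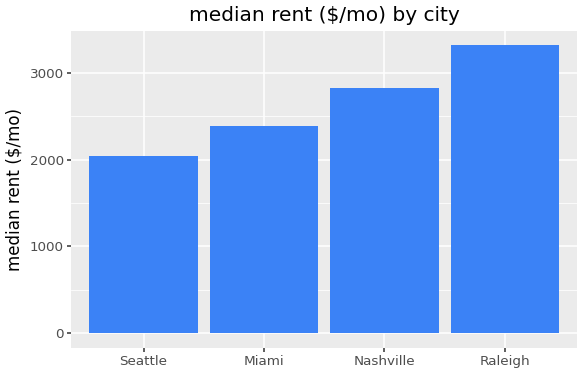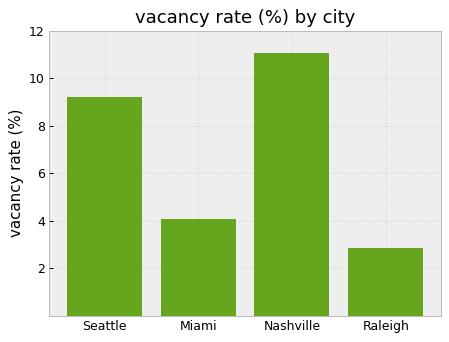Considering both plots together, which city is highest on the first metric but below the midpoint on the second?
Raleigh

Chart 2 median vacancy rate (%) ≈ 6; below-median cities: Miami, Raleigh. Among those, Raleigh has the highest median rent ($/mo) (≈ 3500).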